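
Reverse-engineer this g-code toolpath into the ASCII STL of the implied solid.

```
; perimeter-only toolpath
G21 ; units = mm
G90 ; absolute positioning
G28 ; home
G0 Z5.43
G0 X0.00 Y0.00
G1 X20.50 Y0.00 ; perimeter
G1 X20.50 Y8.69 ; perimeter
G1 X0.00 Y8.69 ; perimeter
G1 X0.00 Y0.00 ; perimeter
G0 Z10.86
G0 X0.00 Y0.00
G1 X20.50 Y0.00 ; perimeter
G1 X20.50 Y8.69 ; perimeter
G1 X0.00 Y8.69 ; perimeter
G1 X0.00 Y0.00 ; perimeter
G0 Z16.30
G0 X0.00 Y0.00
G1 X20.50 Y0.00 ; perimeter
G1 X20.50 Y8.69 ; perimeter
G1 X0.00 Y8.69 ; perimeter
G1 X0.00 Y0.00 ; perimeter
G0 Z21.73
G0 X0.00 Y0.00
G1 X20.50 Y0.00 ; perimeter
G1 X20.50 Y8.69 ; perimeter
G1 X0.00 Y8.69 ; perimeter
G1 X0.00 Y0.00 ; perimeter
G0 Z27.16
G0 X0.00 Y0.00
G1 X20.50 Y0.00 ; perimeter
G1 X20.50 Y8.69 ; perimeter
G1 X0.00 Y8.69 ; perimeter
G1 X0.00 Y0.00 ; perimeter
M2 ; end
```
solid part
  facet normal 0.0000 0.0000 -1.0000
    outer loop
      vertex 20.50 8.69 0.00
      vertex 20.50 0.00 0.00
      vertex 0.00 0.00 0.00
    endloop
  endfacet
  facet normal 0.0000 0.0000 -1.0000
    outer loop
      vertex 0.00 8.69 0.00
      vertex 20.50 8.69 0.00
      vertex 0.00 0.00 0.00
    endloop
  endfacet
  facet normal 0.0000 0.0000 1.0000
    outer loop
      vertex 0.00 0.00 27.16
      vertex 20.50 0.00 27.16
      vertex 20.50 8.69 27.16
    endloop
  endfacet
  facet normal 0.0000 0.0000 1.0000
    outer loop
      vertex 0.00 0.00 27.16
      vertex 20.50 8.69 27.16
      vertex 0.00 8.69 27.16
    endloop
  endfacet
  facet normal 0.0000 -1.0000 0.0000
    outer loop
      vertex 0.00 0.00 0.00
      vertex 20.50 0.00 0.00
      vertex 20.50 0.00 27.16
    endloop
  endfacet
  facet normal 0.0000 -1.0000 0.0000
    outer loop
      vertex 0.00 0.00 0.00
      vertex 20.50 0.00 27.16
      vertex 0.00 0.00 27.16
    endloop
  endfacet
  facet normal 0.0000 1.0000 0.0000
    outer loop
      vertex 20.50 8.69 27.16
      vertex 20.50 8.69 0.00
      vertex 0.00 8.69 0.00
    endloop
  endfacet
  facet normal 0.0000 1.0000 0.0000
    outer loop
      vertex 0.00 8.69 27.16
      vertex 20.50 8.69 27.16
      vertex 0.00 8.69 0.00
    endloop
  endfacet
  facet normal -1.0000 0.0000 0.0000
    outer loop
      vertex 0.00 8.69 27.16
      vertex 0.00 8.69 0.00
      vertex 0.00 0.00 0.00
    endloop
  endfacet
  facet normal -1.0000 0.0000 0.0000
    outer loop
      vertex 0.00 0.00 27.16
      vertex 0.00 8.69 27.16
      vertex 0.00 0.00 0.00
    endloop
  endfacet
  facet normal 1.0000 0.0000 0.0000
    outer loop
      vertex 20.50 0.00 0.00
      vertex 20.50 8.69 0.00
      vertex 20.50 8.69 27.16
    endloop
  endfacet
  facet normal 1.0000 0.0000 0.0000
    outer loop
      vertex 20.50 0.00 0.00
      vertex 20.50 8.69 27.16
      vertex 20.50 0.00 27.16
    endloop
  endfacet
endsolid part

The G0 Z moves step by Δz≈5.43 mm. Every layer's G1 loop is the same polygon, so the solid is a straight extrusion of it from z=0 to z≈27.2. Closing with flat bottom and top caps and triangulating gives 12 facets — a rectangular box, roughly 20.5 × 8.69 mm footprint and 27.2 mm tall.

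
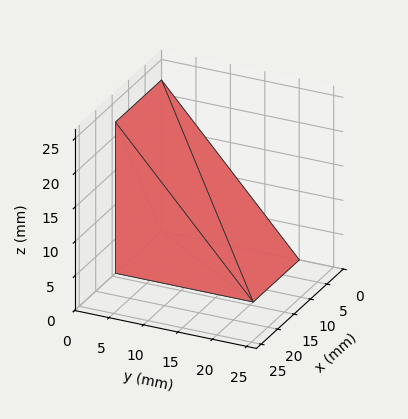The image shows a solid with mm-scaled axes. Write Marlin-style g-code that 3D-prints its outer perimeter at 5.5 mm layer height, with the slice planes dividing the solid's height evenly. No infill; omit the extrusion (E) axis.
Reading the render: the shape is a wedge (ramp): 14 × 20 mm base, rising to 22 mm along the y=0 edge and sloping linearly to z=0 at y=20 (dimensions read to the nearest mm from the axis ticks). For the g-code, the solid's height is divided into equal slices at the stated Δz and each level perimeter traced with G1 moves after a G0 lift.

; perimeter-only toolpath
G21 ; units = mm
G90 ; absolute positioning
G28 ; home
; layer 1
G0 Z5.5
G0 X0.0 Y0.0
G1 X14.0 Y0.0
G1 X14.0 Y15.0
G1 X0.0 Y15.0
G1 X0.0 Y0.0
; layer 2
G0 Z11.0
G0 X0.0 Y0.0
G1 X14.0 Y0.0
G1 X14.0 Y10.0
G1 X0.0 Y10.0
G1 X0.0 Y0.0
; layer 3
G0 Z16.5
G0 X0.0 Y0.0
G1 X14.0 Y0.0
G1 X14.0 Y5.0
G1 X0.0 Y5.0
G1 X0.0 Y0.0
M2 ; end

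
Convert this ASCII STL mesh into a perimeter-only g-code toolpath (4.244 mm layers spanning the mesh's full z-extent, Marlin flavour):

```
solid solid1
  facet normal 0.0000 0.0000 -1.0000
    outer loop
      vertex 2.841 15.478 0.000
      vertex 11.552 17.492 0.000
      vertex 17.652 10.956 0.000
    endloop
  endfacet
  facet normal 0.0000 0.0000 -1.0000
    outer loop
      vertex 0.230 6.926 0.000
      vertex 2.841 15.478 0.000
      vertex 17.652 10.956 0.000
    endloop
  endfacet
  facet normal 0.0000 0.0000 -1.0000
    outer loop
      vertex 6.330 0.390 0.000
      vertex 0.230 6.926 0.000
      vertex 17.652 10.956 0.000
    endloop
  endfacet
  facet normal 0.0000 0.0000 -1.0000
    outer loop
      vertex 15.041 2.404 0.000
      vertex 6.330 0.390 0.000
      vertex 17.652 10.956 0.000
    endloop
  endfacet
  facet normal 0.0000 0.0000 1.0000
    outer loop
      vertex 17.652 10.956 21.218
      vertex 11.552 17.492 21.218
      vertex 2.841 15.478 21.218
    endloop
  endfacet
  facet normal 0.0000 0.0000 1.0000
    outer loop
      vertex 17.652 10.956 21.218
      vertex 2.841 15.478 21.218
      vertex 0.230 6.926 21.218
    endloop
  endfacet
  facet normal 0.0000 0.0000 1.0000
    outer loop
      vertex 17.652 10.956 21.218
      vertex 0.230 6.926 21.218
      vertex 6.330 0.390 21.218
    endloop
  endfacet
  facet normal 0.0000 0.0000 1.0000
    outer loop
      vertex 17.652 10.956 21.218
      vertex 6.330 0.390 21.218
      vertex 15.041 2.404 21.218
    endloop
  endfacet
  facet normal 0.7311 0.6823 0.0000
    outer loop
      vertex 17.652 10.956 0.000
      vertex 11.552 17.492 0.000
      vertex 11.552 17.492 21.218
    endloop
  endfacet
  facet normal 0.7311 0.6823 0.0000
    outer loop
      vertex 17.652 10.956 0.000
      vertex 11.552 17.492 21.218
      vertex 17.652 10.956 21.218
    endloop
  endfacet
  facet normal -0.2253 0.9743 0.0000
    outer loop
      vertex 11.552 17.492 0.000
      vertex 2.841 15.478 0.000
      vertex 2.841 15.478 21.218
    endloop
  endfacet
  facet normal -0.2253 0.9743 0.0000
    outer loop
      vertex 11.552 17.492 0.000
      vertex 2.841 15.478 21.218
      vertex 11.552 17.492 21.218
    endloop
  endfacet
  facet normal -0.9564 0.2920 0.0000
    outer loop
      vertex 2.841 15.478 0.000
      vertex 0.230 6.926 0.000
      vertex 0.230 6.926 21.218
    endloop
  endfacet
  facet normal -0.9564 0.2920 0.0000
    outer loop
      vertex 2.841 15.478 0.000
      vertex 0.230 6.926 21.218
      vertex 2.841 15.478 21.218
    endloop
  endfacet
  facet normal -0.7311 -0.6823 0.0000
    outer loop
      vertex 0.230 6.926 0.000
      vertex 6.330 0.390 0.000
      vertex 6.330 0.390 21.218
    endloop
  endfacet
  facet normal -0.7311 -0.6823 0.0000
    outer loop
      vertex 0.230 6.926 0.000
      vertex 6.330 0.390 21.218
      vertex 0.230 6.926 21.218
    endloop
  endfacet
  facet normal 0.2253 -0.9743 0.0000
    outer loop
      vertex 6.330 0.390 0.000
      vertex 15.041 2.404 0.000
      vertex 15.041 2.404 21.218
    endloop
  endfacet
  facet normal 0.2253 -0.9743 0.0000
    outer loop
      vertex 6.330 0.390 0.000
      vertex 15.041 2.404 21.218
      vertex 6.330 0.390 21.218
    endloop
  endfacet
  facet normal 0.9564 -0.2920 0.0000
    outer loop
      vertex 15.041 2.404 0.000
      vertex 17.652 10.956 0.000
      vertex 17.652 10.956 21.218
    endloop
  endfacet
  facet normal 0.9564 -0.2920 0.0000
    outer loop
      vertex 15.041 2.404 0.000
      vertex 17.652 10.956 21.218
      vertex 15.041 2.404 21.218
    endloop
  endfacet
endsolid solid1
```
; perimeter-only toolpath
G21 ; units = mm
G90 ; absolute positioning
G28 ; home
; layer 1
G0 Z4.244
G0 X17.652 Y10.956
G1 X11.552 Y17.492
G1 X2.841 Y15.478
G1 X0.230 Y6.926
G1 X6.330 Y0.390
G1 X15.041 Y2.404
G1 X17.652 Y10.956
; layer 2
G0 Z8.487
G0 X17.652 Y10.956
G1 X11.552 Y17.492
G1 X2.841 Y15.478
G1 X0.230 Y6.926
G1 X6.330 Y0.390
G1 X15.041 Y2.404
G1 X17.652 Y10.956
; layer 3
G0 Z12.731
G0 X17.652 Y10.956
G1 X11.552 Y17.492
G1 X2.841 Y15.478
G1 X0.230 Y6.926
G1 X6.330 Y0.390
G1 X15.041 Y2.404
G1 X17.652 Y10.956
; layer 4
G0 Z16.974
G0 X17.652 Y10.956
G1 X11.552 Y17.492
G1 X2.841 Y15.478
G1 X0.230 Y6.926
G1 X6.330 Y0.390
G1 X15.041 Y2.404
G1 X17.652 Y10.956
; layer 5
G0 Z21.218
G0 X17.652 Y10.956
G1 X11.552 Y17.492
G1 X2.841 Y15.478
G1 X0.230 Y6.926
G1 X6.330 Y0.390
G1 X15.041 Y2.404
G1 X17.652 Y10.956
M2 ; end

The solid is a regular 6-sided prism (a cylinder approximated with 6 flat sides), circumscribed radius ≈ 8.94 mm, height ≈ 21.2 mm. Slicing at Δz = 4.244 mm — 5 equal slices spanning the solid's height, so layer i sits at z = i·h/5 — gives 5 non-empty perimeters. Each is a 6-segment closed polygon; G0 lifts to the layer z and rapids to the start vertex, then G1 traces the edges.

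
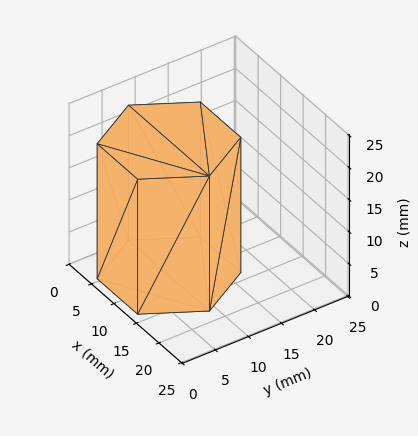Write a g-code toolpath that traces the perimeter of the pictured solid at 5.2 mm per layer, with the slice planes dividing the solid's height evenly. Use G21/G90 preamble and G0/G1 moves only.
Reading the render: the shape is a regular 6-sided prism (a cylinder approximated with 6 flat sides), circumscribed radius ≈ 9 mm, height ≈ 21 mm (dimensions read to the nearest mm from the axis ticks). For the g-code, the solid's height is divided into equal slices at the stated Δz and each level perimeter traced with G1 moves after a G0 lift.

; perimeter-only toolpath
G21 ; units = mm
G90 ; absolute positioning
G28 ; home
; layer 1
G0 Z5.2
G0 X18.0 Y9.0
G1 X13.5 Y16.8
G1 X4.5 Y16.8
G1 X0.0 Y9.0
G1 X4.5 Y1.2
G1 X13.5 Y1.2
G1 X18.0 Y9.0
; layer 2
G0 Z10.5
G0 X18.0 Y9.0
G1 X13.5 Y16.8
G1 X4.5 Y16.8
G1 X0.0 Y9.0
G1 X4.5 Y1.2
G1 X13.5 Y1.2
G1 X18.0 Y9.0
; layer 3
G0 Z15.8
G0 X18.0 Y9.0
G1 X13.5 Y16.8
G1 X4.5 Y16.8
G1 X0.0 Y9.0
G1 X4.5 Y1.2
G1 X13.5 Y1.2
G1 X18.0 Y9.0
; layer 4
G0 Z21.0
G0 X18.0 Y9.0
G1 X13.5 Y16.8
G1 X4.5 Y16.8
G1 X0.0 Y9.0
G1 X4.5 Y1.2
G1 X13.5 Y1.2
G1 X18.0 Y9.0
M2 ; end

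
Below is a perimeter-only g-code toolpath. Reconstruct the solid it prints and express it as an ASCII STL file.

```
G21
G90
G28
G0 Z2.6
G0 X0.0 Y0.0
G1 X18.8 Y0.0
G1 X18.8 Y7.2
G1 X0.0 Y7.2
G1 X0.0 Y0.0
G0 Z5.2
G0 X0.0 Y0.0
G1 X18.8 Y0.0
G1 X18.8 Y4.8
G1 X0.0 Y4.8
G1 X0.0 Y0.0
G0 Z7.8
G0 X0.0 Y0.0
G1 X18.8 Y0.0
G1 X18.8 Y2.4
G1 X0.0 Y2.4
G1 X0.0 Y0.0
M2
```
solid part
  facet normal 0.0000 0.0000 -1.0000
    outer loop
      vertex 18.8 9.6 0.0
      vertex 18.8 0.0 0.0
      vertex 0.0 0.0 0.0
    endloop
  endfacet
  facet normal 0.0000 0.0000 -1.0000
    outer loop
      vertex 0.0 9.6 0.0
      vertex 18.8 9.6 0.0
      vertex 0.0 0.0 0.0
    endloop
  endfacet
  facet normal 0.0000 -1.0000 0.0000
    outer loop
      vertex 0.0 0.0 0.0
      vertex 18.8 0.0 0.0
      vertex 18.8 0.0 10.4
    endloop
  endfacet
  facet normal 0.0000 -1.0000 0.0000
    outer loop
      vertex 0.0 0.0 0.0
      vertex 18.8 0.0 10.4
      vertex 0.0 0.0 10.4
    endloop
  endfacet
  facet normal 0.0000 0.7348 0.6783
    outer loop
      vertex 0.0 0.0 10.4
      vertex 18.8 0.0 10.4
      vertex 18.8 9.6 0.0
    endloop
  endfacet
  facet normal 0.0000 0.7348 0.6783
    outer loop
      vertex 0.0 0.0 10.4
      vertex 18.8 9.6 0.0
      vertex 0.0 9.6 0.0
    endloop
  endfacet
  facet normal -1.0000 0.0000 0.0000
    outer loop
      vertex 0.0 0.0 10.4
      vertex 0.0 9.6 0.0
      vertex 0.0 0.0 0.0
    endloop
  endfacet
  facet normal 1.0000 0.0000 0.0000
    outer loop
      vertex 18.8 0.0 0.0
      vertex 18.8 9.6 0.0
      vertex 18.8 0.0 10.4
    endloop
  endfacet
endsolid part

The G0 Z moves step by Δz≈2.6 mm. The G1 loops shrink linearly with z, so the solid tapers from its base footprint up to z≈10.4. Closing with a flat bottom cap and the tapered top and triangulating gives 8 facets — a wedge (ramp): 18.8 × 9.6 mm base, rising to 10.4 mm along the y=0 edge and sloping linearly to z=0 at y=9.6.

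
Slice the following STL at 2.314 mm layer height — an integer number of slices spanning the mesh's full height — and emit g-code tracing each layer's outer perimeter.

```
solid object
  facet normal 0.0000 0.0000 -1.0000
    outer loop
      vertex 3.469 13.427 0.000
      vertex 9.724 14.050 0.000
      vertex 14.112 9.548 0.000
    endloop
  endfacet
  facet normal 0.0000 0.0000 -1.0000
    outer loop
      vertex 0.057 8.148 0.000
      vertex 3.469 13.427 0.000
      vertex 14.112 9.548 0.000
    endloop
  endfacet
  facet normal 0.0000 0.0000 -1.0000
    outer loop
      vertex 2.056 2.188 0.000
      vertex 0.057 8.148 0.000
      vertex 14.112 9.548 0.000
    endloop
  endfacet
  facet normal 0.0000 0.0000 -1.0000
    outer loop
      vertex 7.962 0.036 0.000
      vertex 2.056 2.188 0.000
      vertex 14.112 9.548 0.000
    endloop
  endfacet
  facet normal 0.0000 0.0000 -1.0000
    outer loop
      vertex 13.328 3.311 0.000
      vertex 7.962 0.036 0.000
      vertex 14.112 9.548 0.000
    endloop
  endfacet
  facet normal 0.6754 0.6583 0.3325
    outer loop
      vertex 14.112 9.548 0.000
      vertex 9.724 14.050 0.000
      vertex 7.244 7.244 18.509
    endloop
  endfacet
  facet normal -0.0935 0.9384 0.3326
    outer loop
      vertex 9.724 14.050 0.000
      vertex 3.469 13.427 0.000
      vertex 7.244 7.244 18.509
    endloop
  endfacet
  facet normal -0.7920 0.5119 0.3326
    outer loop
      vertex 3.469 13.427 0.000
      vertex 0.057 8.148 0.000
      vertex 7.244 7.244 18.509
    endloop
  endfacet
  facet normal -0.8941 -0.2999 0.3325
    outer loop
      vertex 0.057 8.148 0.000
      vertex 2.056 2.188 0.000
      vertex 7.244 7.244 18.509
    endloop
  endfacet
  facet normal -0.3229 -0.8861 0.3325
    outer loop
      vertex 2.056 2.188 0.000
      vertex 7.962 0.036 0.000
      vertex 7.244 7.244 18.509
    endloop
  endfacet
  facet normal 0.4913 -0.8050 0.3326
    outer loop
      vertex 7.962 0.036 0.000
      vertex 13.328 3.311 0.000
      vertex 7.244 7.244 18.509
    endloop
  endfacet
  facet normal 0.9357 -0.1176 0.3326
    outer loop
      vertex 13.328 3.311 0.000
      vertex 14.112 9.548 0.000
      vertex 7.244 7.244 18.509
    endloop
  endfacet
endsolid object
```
; perimeter-only toolpath
G21 ; units = mm
G90 ; absolute positioning
G28 ; home
; layer 1
G0 Z2.314
G0 X13.254 Y9.260
G1 X9.414 Y13.199
G1 X3.941 Y12.654
G1 X0.955 Y8.035
G1 X2.704 Y2.820
G1 X7.872 Y0.937
G1 X12.567 Y3.803
G1 X13.254 Y9.260
; layer 2
G0 Z4.627
G0 X12.395 Y8.972
G1 X9.104 Y12.349
G1 X4.413 Y11.881
G1 X1.854 Y7.922
G1 X3.353 Y3.452
G1 X7.782 Y1.838
G1 X11.807 Y4.294
G1 X12.395 Y8.972
; layer 3
G0 Z6.941
G0 X11.537 Y8.684
G1 X8.794 Y11.498
G1 X4.885 Y11.108
G1 X2.752 Y7.809
G1 X4.002 Y4.084
G1 X7.693 Y2.739
G1 X11.046 Y4.786
G1 X11.537 Y8.684
; layer 4
G0 Z9.255
G0 X10.678 Y8.396
G1 X8.484 Y10.647
G1 X5.356 Y10.335
G1 X3.651 Y7.696
G1 X4.650 Y4.716
G1 X7.603 Y3.640
G1 X10.286 Y5.277
G1 X10.678 Y8.396
; layer 5
G0 Z11.568
G0 X9.819 Y8.108
G1 X8.174 Y9.796
G1 X5.828 Y9.563
G1 X4.549 Y7.583
G1 X5.298 Y5.348
G1 X7.513 Y4.541
G1 X9.525 Y5.769
G1 X9.819 Y8.108
; layer 6
G0 Z13.882
G0 X8.961 Y7.820
G1 X7.864 Y8.945
G1 X6.300 Y8.790
G1 X5.447 Y7.470
G1 X5.947 Y5.980
G1 X7.423 Y5.442
G1 X8.765 Y6.261
G1 X8.961 Y7.820
; layer 7
G0 Z16.195
G0 X8.103 Y7.532
G1 X7.554 Y8.095
G1 X6.772 Y8.017
G1 X6.346 Y7.357
G1 X6.595 Y6.612
G1 X7.334 Y6.343
G1 X8.005 Y6.752
G1 X8.103 Y7.532
M2 ; end

The solid is a regular 7-sided pyramid, base circumscribed radius ≈ 7.24 mm, apex at z ≈ 18.5 mm. Slicing at Δz = 2.314 mm — 8 equal slices spanning the solid's height, so layer i sits at z = i·h/8 — gives 7 non-empty perimeters. Each is a 7-segment closed polygon; G0 lifts to the layer z and rapids to the start vertex, then G1 traces the edges. The cross-section shrinks linearly with z (the slice at the apex is degenerate and omitted).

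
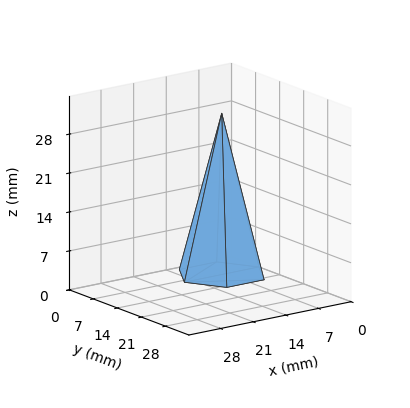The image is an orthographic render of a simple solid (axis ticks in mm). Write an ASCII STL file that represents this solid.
Reading the render: the shape is a regular 6-sided pyramid, base circumscribed radius ≈ 8 mm, apex at z ≈ 29 mm (dimensions read to the nearest mm from the axis ticks). For the STL, each face is triangulated and given an outward normal.

solid part
  facet normal 0.0000 0.0000 -1.0000
    outer loop
      vertex 4.0 14.9 0.0
      vertex 12.0 14.9 0.0
      vertex 16.0 8.0 0.0
    endloop
  endfacet
  facet normal 0.0000 0.0000 -1.0000
    outer loop
      vertex 0.0 8.0 0.0
      vertex 4.0 14.9 0.0
      vertex 16.0 8.0 0.0
    endloop
  endfacet
  facet normal 0.0000 0.0000 -1.0000
    outer loop
      vertex 4.0 1.1 0.0
      vertex 0.0 8.0 0.0
      vertex 16.0 8.0 0.0
    endloop
  endfacet
  facet normal 0.0000 0.0000 -1.0000
    outer loop
      vertex 12.0 1.1 0.0
      vertex 4.0 1.1 0.0
      vertex 16.0 8.0 0.0
    endloop
  endfacet
  facet normal 0.8415 0.4878 0.2321
    outer loop
      vertex 16.0 8.0 0.0
      vertex 12.0 14.9 0.0
      vertex 8.0 8.0 29.0
    endloop
  endfacet
  facet normal 0.0000 0.9728 0.2315
    outer loop
      vertex 12.0 14.9 0.0
      vertex 4.0 14.9 0.0
      vertex 8.0 8.0 29.0
    endloop
  endfacet
  facet normal -0.8415 0.4878 0.2321
    outer loop
      vertex 4.0 14.9 0.0
      vertex 0.0 8.0 0.0
      vertex 8.0 8.0 29.0
    endloop
  endfacet
  facet normal -0.8415 -0.4878 0.2321
    outer loop
      vertex 0.0 8.0 0.0
      vertex 4.0 1.1 0.0
      vertex 8.0 8.0 29.0
    endloop
  endfacet
  facet normal 0.0000 -0.9728 0.2315
    outer loop
      vertex 4.0 1.1 0.0
      vertex 12.0 1.1 0.0
      vertex 8.0 8.0 29.0
    endloop
  endfacet
  facet normal 0.8415 -0.4878 0.2321
    outer loop
      vertex 12.0 1.1 0.0
      vertex 16.0 8.0 0.0
      vertex 8.0 8.0 29.0
    endloop
  endfacet
endsolid part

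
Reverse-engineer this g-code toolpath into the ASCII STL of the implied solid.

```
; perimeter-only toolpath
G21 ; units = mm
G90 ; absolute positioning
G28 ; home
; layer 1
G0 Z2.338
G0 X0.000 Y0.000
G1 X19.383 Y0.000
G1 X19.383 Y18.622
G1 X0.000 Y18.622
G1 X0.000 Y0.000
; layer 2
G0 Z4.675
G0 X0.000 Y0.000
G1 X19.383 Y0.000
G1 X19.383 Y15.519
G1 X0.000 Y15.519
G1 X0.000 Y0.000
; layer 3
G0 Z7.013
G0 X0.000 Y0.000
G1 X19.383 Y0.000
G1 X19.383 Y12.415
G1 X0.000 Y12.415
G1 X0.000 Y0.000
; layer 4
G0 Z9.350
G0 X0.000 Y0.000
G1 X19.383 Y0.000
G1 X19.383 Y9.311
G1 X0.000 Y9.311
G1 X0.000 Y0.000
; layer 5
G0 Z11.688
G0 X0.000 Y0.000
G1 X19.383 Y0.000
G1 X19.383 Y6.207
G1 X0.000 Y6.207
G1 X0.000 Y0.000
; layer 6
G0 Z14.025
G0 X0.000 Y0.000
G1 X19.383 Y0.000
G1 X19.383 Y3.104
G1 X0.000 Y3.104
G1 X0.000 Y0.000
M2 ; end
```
solid part
  facet normal 0.0000 0.0000 -1.0000
    outer loop
      vertex 19.383 21.726 0.000
      vertex 19.383 0.000 0.000
      vertex 0.000 0.000 0.000
    endloop
  endfacet
  facet normal 0.0000 0.0000 -1.0000
    outer loop
      vertex 0.000 21.726 0.000
      vertex 19.383 21.726 0.000
      vertex 0.000 0.000 0.000
    endloop
  endfacet
  facet normal 0.0000 -1.0000 0.0000
    outer loop
      vertex 0.000 0.000 0.000
      vertex 19.383 0.000 0.000
      vertex 19.383 0.000 16.363
    endloop
  endfacet
  facet normal 0.0000 -1.0000 0.0000
    outer loop
      vertex 0.000 0.000 0.000
      vertex 19.383 0.000 16.363
      vertex 0.000 0.000 16.363
    endloop
  endfacet
  facet normal 0.0000 0.6016 0.7988
    outer loop
      vertex 0.000 0.000 16.363
      vertex 19.383 0.000 16.363
      vertex 19.383 21.726 0.000
    endloop
  endfacet
  facet normal 0.0000 0.6016 0.7988
    outer loop
      vertex 0.000 0.000 16.363
      vertex 19.383 21.726 0.000
      vertex 0.000 21.726 0.000
    endloop
  endfacet
  facet normal -1.0000 0.0000 0.0000
    outer loop
      vertex 0.000 0.000 16.363
      vertex 0.000 21.726 0.000
      vertex 0.000 0.000 0.000
    endloop
  endfacet
  facet normal 1.0000 0.0000 0.0000
    outer loop
      vertex 19.383 0.000 0.000
      vertex 19.383 21.726 0.000
      vertex 19.383 0.000 16.363
    endloop
  endfacet
endsolid part

The G0 Z moves step by Δz≈2.338 mm. The G1 loops shrink linearly with z, so the solid tapers from its base footprint up to z≈16.4. Closing with a flat bottom cap and the tapered top and triangulating gives 8 facets — a wedge (ramp): 19.4 × 21.7 mm base, rising to 16.4 mm along the y=0 edge and sloping linearly to z=0 at y=21.7.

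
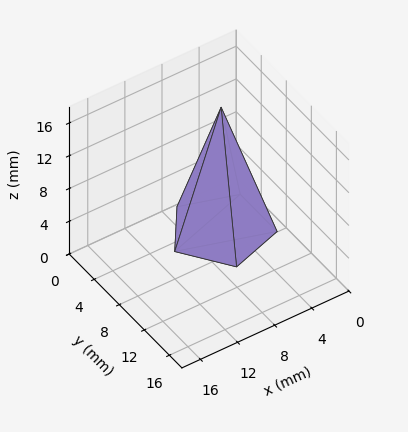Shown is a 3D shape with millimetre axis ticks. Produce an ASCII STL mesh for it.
Reading the render: the shape is a regular 5-sided pyramid, base circumscribed radius ≈ 5 mm, apex at z ≈ 15 mm (dimensions read to the nearest mm from the axis ticks). For the STL, each face is triangulated and given an outward normal.

solid part
  facet normal 0.0000 0.0000 -1.0000
    outer loop
      vertex 0.955 7.939 0.000
      vertex 6.545 9.755 0.000
      vertex 10.000 5.000 0.000
    endloop
  endfacet
  facet normal 0.0000 0.0000 -1.0000
    outer loop
      vertex 0.955 2.061 0.000
      vertex 0.955 7.939 0.000
      vertex 10.000 5.000 0.000
    endloop
  endfacet
  facet normal 0.0000 0.0000 -1.0000
    outer loop
      vertex 6.545 0.245 0.000
      vertex 0.955 2.061 0.000
      vertex 10.000 5.000 0.000
    endloop
  endfacet
  facet normal 0.7811 0.5675 0.2604
    outer loop
      vertex 10.000 5.000 0.000
      vertex 6.545 9.755 0.000
      vertex 5.000 5.000 15.000
    endloop
  endfacet
  facet normal -0.2983 0.9183 0.2604
    outer loop
      vertex 6.545 9.755 0.000
      vertex 0.955 7.939 0.000
      vertex 5.000 5.000 15.000
    endloop
  endfacet
  facet normal -0.9655 0.0000 0.2604
    outer loop
      vertex 0.955 7.939 0.000
      vertex 0.955 2.061 0.000
      vertex 5.000 5.000 15.000
    endloop
  endfacet
  facet normal -0.2983 -0.9183 0.2604
    outer loop
      vertex 0.955 2.061 0.000
      vertex 6.545 0.245 0.000
      vertex 5.000 5.000 15.000
    endloop
  endfacet
  facet normal 0.7811 -0.5675 0.2604
    outer loop
      vertex 6.545 0.245 0.000
      vertex 10.000 5.000 0.000
      vertex 5.000 5.000 15.000
    endloop
  endfacet
endsolid part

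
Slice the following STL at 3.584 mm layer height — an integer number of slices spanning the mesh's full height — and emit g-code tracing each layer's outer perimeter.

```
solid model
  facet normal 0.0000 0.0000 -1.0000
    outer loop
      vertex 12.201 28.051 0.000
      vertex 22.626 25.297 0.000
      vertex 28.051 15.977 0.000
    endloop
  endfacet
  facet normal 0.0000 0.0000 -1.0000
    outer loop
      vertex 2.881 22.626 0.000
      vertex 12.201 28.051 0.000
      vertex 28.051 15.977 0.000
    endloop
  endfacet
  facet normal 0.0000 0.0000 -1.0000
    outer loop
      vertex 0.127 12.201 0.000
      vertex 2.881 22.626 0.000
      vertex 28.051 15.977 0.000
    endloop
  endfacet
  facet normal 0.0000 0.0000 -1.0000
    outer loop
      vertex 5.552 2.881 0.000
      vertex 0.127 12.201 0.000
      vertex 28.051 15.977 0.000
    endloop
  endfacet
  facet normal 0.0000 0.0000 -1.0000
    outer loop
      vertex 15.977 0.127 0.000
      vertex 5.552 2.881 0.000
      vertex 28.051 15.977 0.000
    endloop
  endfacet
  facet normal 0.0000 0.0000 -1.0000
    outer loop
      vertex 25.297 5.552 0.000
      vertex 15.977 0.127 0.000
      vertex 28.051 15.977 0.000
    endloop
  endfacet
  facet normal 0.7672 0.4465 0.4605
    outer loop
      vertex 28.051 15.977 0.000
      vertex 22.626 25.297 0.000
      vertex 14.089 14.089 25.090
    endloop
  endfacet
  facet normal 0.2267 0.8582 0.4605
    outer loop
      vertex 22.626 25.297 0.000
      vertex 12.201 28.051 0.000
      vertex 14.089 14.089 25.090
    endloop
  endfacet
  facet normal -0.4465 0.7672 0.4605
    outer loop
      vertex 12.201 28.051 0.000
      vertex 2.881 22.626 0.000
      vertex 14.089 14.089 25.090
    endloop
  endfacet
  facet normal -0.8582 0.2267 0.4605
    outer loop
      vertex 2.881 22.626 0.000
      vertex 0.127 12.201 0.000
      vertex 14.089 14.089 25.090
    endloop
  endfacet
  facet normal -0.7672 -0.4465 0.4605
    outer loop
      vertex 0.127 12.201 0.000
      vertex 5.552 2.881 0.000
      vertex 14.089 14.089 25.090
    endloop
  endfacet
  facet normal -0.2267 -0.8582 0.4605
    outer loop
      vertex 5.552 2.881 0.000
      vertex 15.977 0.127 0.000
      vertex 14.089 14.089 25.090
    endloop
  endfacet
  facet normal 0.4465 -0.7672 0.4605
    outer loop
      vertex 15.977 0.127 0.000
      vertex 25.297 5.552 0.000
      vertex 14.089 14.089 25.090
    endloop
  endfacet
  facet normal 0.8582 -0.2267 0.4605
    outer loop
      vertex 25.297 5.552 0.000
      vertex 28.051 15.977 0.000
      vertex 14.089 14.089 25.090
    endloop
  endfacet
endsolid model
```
; perimeter-only toolpath
G21 ; units = mm
G90 ; absolute positioning
G28 ; home
; layer 1
G0 Z3.584
G0 X26.056 Y15.707
G1 X21.406 Y23.696
G1 X12.471 Y26.056
G1 X4.482 Y21.406
G1 X2.122 Y12.471
G1 X6.772 Y4.482
G1 X15.707 Y2.122
G1 X23.696 Y6.772
G1 X26.056 Y15.707
; layer 2
G0 Z7.169
G0 X24.062 Y15.438
G1 X20.187 Y22.095
G1 X12.740 Y24.062
G1 X6.083 Y20.187
G1 X4.116 Y12.740
G1 X7.991 Y6.083
G1 X15.438 Y4.116
G1 X22.095 Y7.991
G1 X24.062 Y15.438
; layer 3
G0 Z10.753
G0 X22.067 Y15.168
G1 X18.967 Y20.494
G1 X13.010 Y22.067
G1 X7.684 Y18.967
G1 X6.111 Y13.010
G1 X9.211 Y7.684
G1 X15.168 Y6.111
G1 X20.494 Y9.211
G1 X22.067 Y15.168
; layer 4
G0 Z14.337
G0 X20.073 Y14.898
G1 X17.748 Y18.892
G1 X13.280 Y20.073
G1 X9.286 Y17.748
G1 X8.105 Y13.280
G1 X10.430 Y9.286
G1 X14.898 Y8.105
G1 X18.892 Y10.430
G1 X20.073 Y14.898
; layer 5
G0 Z17.921
G0 X18.078 Y14.628
G1 X16.528 Y17.291
G1 X13.550 Y18.078
G1 X10.887 Y16.528
G1 X10.100 Y13.550
G1 X11.650 Y10.887
G1 X14.628 Y10.100
G1 X17.291 Y11.650
G1 X18.078 Y14.628
; layer 6
G0 Z21.506
G0 X16.084 Y14.359
G1 X15.309 Y15.690
G1 X13.819 Y16.084
G1 X12.488 Y15.309
G1 X12.094 Y13.819
G1 X12.869 Y12.488
G1 X14.359 Y12.094
G1 X15.690 Y12.869
G1 X16.084 Y14.359
M2 ; end

The solid is a regular 8-sided pyramid, base circumscribed radius ≈ 14.1 mm, apex at z ≈ 25.1 mm. Slicing at Δz = 3.584 mm — 7 equal slices spanning the solid's height, so layer i sits at z = i·h/7 — gives 6 non-empty perimeters. Each is a 8-segment closed polygon; G0 lifts to the layer z and rapids to the start vertex, then G1 traces the edges. The cross-section shrinks linearly with z (the slice at the apex is degenerate and omitted).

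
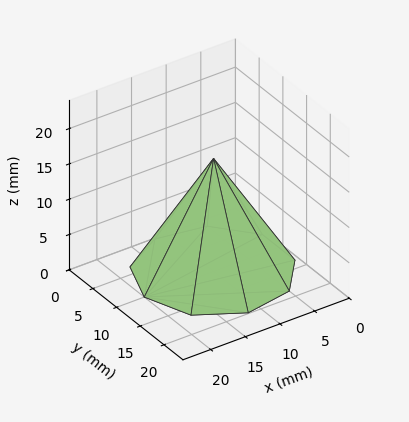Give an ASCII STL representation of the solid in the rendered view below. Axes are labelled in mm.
Reading the render: the shape is a regular 9-sided pyramid, base circumscribed radius ≈ 10 mm, apex at z ≈ 16 mm (dimensions read to the nearest mm from the axis ticks). For the STL, each face is triangulated and given an outward normal.

solid part
  facet normal 0.0000 0.0000 -1.0000
    outer loop
      vertex 11.74 19.85 0.00
      vertex 17.66 16.43 0.00
      vertex 20.00 10.00 0.00
    endloop
  endfacet
  facet normal 0.0000 0.0000 -1.0000
    outer loop
      vertex 5.00 18.66 0.00
      vertex 11.74 19.85 0.00
      vertex 20.00 10.00 0.00
    endloop
  endfacet
  facet normal 0.0000 0.0000 -1.0000
    outer loop
      vertex 0.60 13.42 0.00
      vertex 5.00 18.66 0.00
      vertex 20.00 10.00 0.00
    endloop
  endfacet
  facet normal 0.0000 0.0000 -1.0000
    outer loop
      vertex 0.60 6.58 0.00
      vertex 0.60 13.42 0.00
      vertex 20.00 10.00 0.00
    endloop
  endfacet
  facet normal 0.0000 0.0000 -1.0000
    outer loop
      vertex 5.00 1.34 0.00
      vertex 0.60 6.58 0.00
      vertex 20.00 10.00 0.00
    endloop
  endfacet
  facet normal 0.0000 0.0000 -1.0000
    outer loop
      vertex 11.74 0.15 0.00
      vertex 5.00 1.34 0.00
      vertex 20.00 10.00 0.00
    endloop
  endfacet
  facet normal 0.0000 0.0000 -1.0000
    outer loop
      vertex 17.66 3.57 0.00
      vertex 11.74 0.15 0.00
      vertex 20.00 10.00 0.00
    endloop
  endfacet
  facet normal 0.8103 0.2949 0.5064
    outer loop
      vertex 20.00 10.00 0.00
      vertex 17.66 16.43 0.00
      vertex 10.00 10.00 16.00
    endloop
  endfacet
  facet normal 0.4313 0.7466 0.5065
    outer loop
      vertex 17.66 16.43 0.00
      vertex 11.74 19.85 0.00
      vertex 10.00 10.00 16.00
    endloop
  endfacet
  facet normal -0.1499 0.8491 0.5064
    outer loop
      vertex 11.74 19.85 0.00
      vertex 5.00 18.66 0.00
      vertex 10.00 10.00 16.00
    endloop
  endfacet
  facet normal -0.6603 0.5545 0.5065
    outer loop
      vertex 5.00 18.66 0.00
      vertex 0.60 13.42 0.00
      vertex 10.00 10.00 16.00
    endloop
  endfacet
  facet normal -0.8622 0.0000 0.5065
    outer loop
      vertex 0.60 13.42 0.00
      vertex 0.60 6.58 0.00
      vertex 10.00 10.00 16.00
    endloop
  endfacet
  facet normal -0.6603 -0.5545 0.5065
    outer loop
      vertex 0.60 6.58 0.00
      vertex 5.00 1.34 0.00
      vertex 10.00 10.00 16.00
    endloop
  endfacet
  facet normal -0.1499 -0.8491 0.5064
    outer loop
      vertex 5.00 1.34 0.00
      vertex 11.74 0.15 0.00
      vertex 10.00 10.00 16.00
    endloop
  endfacet
  facet normal 0.4313 -0.7466 0.5065
    outer loop
      vertex 11.74 0.15 0.00
      vertex 17.66 3.57 0.00
      vertex 10.00 10.00 16.00
    endloop
  endfacet
  facet normal 0.8103 -0.2949 0.5064
    outer loop
      vertex 17.66 3.57 0.00
      vertex 20.00 10.00 0.00
      vertex 10.00 10.00 16.00
    endloop
  endfacet
endsolid part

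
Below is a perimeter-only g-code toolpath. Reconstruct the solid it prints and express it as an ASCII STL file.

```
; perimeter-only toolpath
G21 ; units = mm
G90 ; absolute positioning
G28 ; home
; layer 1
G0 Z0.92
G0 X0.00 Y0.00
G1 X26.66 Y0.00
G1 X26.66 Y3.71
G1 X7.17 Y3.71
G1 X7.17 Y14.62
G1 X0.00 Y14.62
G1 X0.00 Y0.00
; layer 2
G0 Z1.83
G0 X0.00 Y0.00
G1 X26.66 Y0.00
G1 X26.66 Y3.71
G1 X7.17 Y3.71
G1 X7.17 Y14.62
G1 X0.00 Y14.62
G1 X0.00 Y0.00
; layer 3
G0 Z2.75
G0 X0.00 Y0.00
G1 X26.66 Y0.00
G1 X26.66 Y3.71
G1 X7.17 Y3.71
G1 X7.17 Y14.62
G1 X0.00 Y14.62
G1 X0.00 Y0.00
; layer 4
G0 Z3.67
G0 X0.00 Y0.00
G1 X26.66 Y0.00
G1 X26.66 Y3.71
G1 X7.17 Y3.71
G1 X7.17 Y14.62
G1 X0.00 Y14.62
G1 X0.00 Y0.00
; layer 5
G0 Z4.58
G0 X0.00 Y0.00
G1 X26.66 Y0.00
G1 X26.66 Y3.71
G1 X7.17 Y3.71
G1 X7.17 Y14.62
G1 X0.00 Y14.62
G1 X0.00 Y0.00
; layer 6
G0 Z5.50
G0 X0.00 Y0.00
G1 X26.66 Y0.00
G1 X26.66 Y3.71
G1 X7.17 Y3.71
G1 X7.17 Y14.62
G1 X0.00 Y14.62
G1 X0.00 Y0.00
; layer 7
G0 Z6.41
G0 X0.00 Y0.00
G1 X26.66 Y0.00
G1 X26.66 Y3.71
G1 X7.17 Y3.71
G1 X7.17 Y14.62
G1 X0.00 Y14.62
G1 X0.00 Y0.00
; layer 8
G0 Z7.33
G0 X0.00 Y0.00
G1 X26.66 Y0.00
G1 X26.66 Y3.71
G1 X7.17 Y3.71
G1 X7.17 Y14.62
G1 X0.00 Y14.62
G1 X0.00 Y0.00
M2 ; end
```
solid part
  facet normal 0.0000 0.0000 -1.0000
    outer loop
      vertex 26.66 3.71 0.00
      vertex 26.66 0.00 0.00
      vertex 0.00 0.00 0.00
    endloop
  endfacet
  facet normal 0.0000 0.0000 -1.0000
    outer loop
      vertex 7.17 3.71 0.00
      vertex 26.66 3.71 0.00
      vertex 0.00 0.00 0.00
    endloop
  endfacet
  facet normal 0.0000 0.0000 -1.0000
    outer loop
      vertex 7.17 14.62 0.00
      vertex 7.17 3.71 0.00
      vertex 0.00 0.00 0.00
    endloop
  endfacet
  facet normal 0.0000 0.0000 -1.0000
    outer loop
      vertex 0.00 14.62 0.00
      vertex 7.17 14.62 0.00
      vertex 0.00 0.00 0.00
    endloop
  endfacet
  facet normal 0.0000 0.0000 1.0000
    outer loop
      vertex 0.00 0.00 7.33
      vertex 26.66 0.00 7.33
      vertex 26.66 3.71 7.33
    endloop
  endfacet
  facet normal 0.0000 0.0000 1.0000
    outer loop
      vertex 0.00 0.00 7.33
      vertex 26.66 3.71 7.33
      vertex 7.17 3.71 7.33
    endloop
  endfacet
  facet normal 0.0000 0.0000 1.0000
    outer loop
      vertex 0.00 0.00 7.33
      vertex 7.17 3.71 7.33
      vertex 7.17 14.62 7.33
    endloop
  endfacet
  facet normal 0.0000 0.0000 1.0000
    outer loop
      vertex 0.00 0.00 7.33
      vertex 7.17 14.62 7.33
      vertex 0.00 14.62 7.33
    endloop
  endfacet
  facet normal 0.0000 -1.0000 0.0000
    outer loop
      vertex 0.00 0.00 0.00
      vertex 26.66 0.00 0.00
      vertex 26.66 0.00 7.33
    endloop
  endfacet
  facet normal 0.0000 -1.0000 0.0000
    outer loop
      vertex 0.00 0.00 0.00
      vertex 26.66 0.00 7.33
      vertex 0.00 0.00 7.33
    endloop
  endfacet
  facet normal 1.0000 0.0000 0.0000
    outer loop
      vertex 26.66 0.00 0.00
      vertex 26.66 3.71 0.00
      vertex 26.66 3.71 7.33
    endloop
  endfacet
  facet normal 1.0000 0.0000 0.0000
    outer loop
      vertex 26.66 0.00 0.00
      vertex 26.66 3.71 7.33
      vertex 26.66 0.00 7.33
    endloop
  endfacet
  facet normal 0.0000 1.0000 0.0000
    outer loop
      vertex 26.66 3.71 0.00
      vertex 7.17 3.71 0.00
      vertex 7.17 3.71 7.33
    endloop
  endfacet
  facet normal 0.0000 1.0000 0.0000
    outer loop
      vertex 26.66 3.71 0.00
      vertex 7.17 3.71 7.33
      vertex 26.66 3.71 7.33
    endloop
  endfacet
  facet normal 1.0000 0.0000 0.0000
    outer loop
      vertex 7.17 3.71 0.00
      vertex 7.17 14.62 0.00
      vertex 7.17 14.62 7.33
    endloop
  endfacet
  facet normal 1.0000 0.0000 0.0000
    outer loop
      vertex 7.17 3.71 0.00
      vertex 7.17 14.62 7.33
      vertex 7.17 3.71 7.33
    endloop
  endfacet
  facet normal 0.0000 1.0000 0.0000
    outer loop
      vertex 7.17 14.62 0.00
      vertex 0.00 14.62 0.00
      vertex 0.00 14.62 7.33
    endloop
  endfacet
  facet normal 0.0000 1.0000 0.0000
    outer loop
      vertex 7.17 14.62 0.00
      vertex 0.00 14.62 7.33
      vertex 7.17 14.62 7.33
    endloop
  endfacet
  facet normal -1.0000 0.0000 0.0000
    outer loop
      vertex 0.00 14.62 0.00
      vertex 0.00 0.00 0.00
      vertex 0.00 0.00 7.33
    endloop
  endfacet
  facet normal -1.0000 0.0000 0.0000
    outer loop
      vertex 0.00 14.62 0.00
      vertex 0.00 0.00 7.33
      vertex 0.00 14.62 7.33
    endloop
  endfacet
endsolid part

The G0 Z moves step by Δz≈0.92 mm. Every layer's G1 loop is the same polygon, so the solid is a straight extrusion of it from z=0 to z≈7.33. Closing with flat bottom and top caps and triangulating gives 20 facets — an L-shaped prism: outer 26.7 × 14.6 mm, arm thicknesses ≈ 3.71 mm (horizontal) and 7.17 mm (vertical), extruded 7.33 mm in z.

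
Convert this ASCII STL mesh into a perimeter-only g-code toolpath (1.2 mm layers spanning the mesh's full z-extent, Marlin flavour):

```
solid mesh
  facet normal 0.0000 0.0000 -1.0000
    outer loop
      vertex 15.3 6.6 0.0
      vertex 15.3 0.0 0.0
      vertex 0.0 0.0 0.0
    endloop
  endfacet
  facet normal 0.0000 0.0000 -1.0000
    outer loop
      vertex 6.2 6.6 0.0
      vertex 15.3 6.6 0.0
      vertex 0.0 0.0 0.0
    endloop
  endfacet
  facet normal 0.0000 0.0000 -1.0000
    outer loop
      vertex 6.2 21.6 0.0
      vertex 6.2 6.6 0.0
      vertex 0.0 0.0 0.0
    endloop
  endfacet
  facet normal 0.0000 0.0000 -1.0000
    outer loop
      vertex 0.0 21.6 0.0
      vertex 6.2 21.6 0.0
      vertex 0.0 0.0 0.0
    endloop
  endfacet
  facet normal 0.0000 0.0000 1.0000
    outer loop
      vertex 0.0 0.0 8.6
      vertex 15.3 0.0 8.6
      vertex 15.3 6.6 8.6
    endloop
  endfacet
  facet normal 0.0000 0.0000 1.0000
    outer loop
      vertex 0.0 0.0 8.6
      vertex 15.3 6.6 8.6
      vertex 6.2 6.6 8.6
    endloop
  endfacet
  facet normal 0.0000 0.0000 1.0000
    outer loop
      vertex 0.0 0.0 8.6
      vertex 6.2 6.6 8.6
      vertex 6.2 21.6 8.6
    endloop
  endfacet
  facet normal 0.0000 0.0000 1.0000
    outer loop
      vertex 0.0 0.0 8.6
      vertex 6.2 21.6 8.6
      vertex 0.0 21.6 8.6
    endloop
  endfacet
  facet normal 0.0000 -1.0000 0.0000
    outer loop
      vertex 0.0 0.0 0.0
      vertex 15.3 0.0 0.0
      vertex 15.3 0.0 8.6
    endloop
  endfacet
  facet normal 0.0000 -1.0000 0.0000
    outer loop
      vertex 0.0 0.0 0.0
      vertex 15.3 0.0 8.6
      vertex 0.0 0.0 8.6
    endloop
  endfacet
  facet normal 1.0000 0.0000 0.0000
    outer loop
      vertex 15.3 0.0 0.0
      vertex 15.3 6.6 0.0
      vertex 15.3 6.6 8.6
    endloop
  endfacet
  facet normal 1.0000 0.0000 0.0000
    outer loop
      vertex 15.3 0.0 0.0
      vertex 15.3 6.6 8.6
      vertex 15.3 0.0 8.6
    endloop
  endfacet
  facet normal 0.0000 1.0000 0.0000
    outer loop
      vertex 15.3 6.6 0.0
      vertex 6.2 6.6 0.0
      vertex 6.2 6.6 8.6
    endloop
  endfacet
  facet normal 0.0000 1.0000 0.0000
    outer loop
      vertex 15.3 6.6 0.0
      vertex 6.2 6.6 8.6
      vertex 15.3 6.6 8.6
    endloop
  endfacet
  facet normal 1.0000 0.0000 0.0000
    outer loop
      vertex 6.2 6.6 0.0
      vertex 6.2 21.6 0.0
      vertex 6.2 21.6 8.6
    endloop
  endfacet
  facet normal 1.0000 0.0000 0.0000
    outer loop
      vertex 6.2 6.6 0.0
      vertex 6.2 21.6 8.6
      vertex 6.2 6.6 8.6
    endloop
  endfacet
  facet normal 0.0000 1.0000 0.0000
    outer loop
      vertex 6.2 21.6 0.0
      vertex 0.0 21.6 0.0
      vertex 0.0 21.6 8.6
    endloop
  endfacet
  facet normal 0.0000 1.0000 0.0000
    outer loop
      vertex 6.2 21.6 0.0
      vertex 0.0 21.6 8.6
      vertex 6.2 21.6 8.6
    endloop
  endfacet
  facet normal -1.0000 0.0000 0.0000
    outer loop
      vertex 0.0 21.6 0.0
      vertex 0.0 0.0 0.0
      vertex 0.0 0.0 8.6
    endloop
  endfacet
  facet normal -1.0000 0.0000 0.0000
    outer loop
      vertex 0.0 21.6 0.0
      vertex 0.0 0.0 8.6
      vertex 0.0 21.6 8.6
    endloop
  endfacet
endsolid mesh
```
; perimeter-only toolpath
G21 ; units = mm
G90 ; absolute positioning
G28 ; home
; layer 1
G0 Z1.2
G0 X0.0 Y0.0
G1 X15.3 Y0.0
G1 X15.3 Y6.6
G1 X6.2 Y6.6
G1 X6.2 Y21.6
G1 X0.0 Y21.6
G1 X0.0 Y0.0
; layer 2
G0 Z2.5
G0 X0.0 Y0.0
G1 X15.3 Y0.0
G1 X15.3 Y6.6
G1 X6.2 Y6.6
G1 X6.2 Y21.6
G1 X0.0 Y21.6
G1 X0.0 Y0.0
; layer 3
G0 Z3.7
G0 X0.0 Y0.0
G1 X15.3 Y0.0
G1 X15.3 Y6.6
G1 X6.2 Y6.6
G1 X6.2 Y21.6
G1 X0.0 Y21.6
G1 X0.0 Y0.0
; layer 4
G0 Z4.9
G0 X0.0 Y0.0
G1 X15.3 Y0.0
G1 X15.3 Y6.6
G1 X6.2 Y6.6
G1 X6.2 Y21.6
G1 X0.0 Y21.6
G1 X0.0 Y0.0
; layer 5
G0 Z6.1
G0 X0.0 Y0.0
G1 X15.3 Y0.0
G1 X15.3 Y6.6
G1 X6.2 Y6.6
G1 X6.2 Y21.6
G1 X0.0 Y21.6
G1 X0.0 Y0.0
; layer 6
G0 Z7.4
G0 X0.0 Y0.0
G1 X15.3 Y0.0
G1 X15.3 Y6.6
G1 X6.2 Y6.6
G1 X6.2 Y21.6
G1 X0.0 Y21.6
G1 X0.0 Y0.0
; layer 7
G0 Z8.6
G0 X0.0 Y0.0
G1 X15.3 Y0.0
G1 X15.3 Y6.6
G1 X6.2 Y6.6
G1 X6.2 Y21.6
G1 X0.0 Y21.6
G1 X0.0 Y0.0
M2 ; end

The solid is an L-shaped prism: outer 15.3 × 21.6 mm, arm thicknesses ≈ 6.6 mm (horizontal) and 6.2 mm (vertical), extruded 8.6 mm in z. Slicing at Δz = 1.2 mm — 7 equal slices spanning the solid's height, so layer i sits at z = i·h/7 — gives 7 non-empty perimeters. Each is a 6-segment closed polygon; G0 lifts to the layer z and rapids to the start vertex, then G1 traces the edges.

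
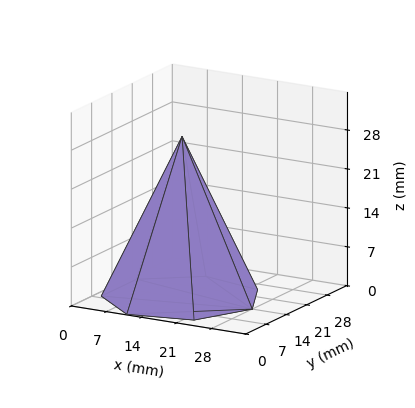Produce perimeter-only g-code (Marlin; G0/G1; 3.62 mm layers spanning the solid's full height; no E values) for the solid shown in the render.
Reading the render: the shape is a regular 7-sided pyramid, base circumscribed radius ≈ 14 mm, apex at z ≈ 29 mm (dimensions read to the nearest mm from the axis ticks). For the g-code, the solid's height is divided into equal slices at the stated Δz and each level perimeter traced with G1 moves after a G0 lift.

; perimeter-only toolpath
G21 ; units = mm
G90 ; absolute positioning
G28 ; home
; layer 1
G0 Z3.62
G0 X26.25 Y14.00
G1 X21.64 Y23.58
G1 X11.27 Y25.94
G1 X2.97 Y19.31
G1 X2.97 Y8.69
G1 X11.27 Y2.06
G1 X21.64 Y4.42
G1 X26.25 Y14.00
; layer 2
G0 Z7.25
G0 X24.50 Y14.00
G1 X20.55 Y22.21
G1 X11.66 Y24.24
G1 X4.54 Y18.55
G1 X4.54 Y9.45
G1 X11.66 Y3.76
G1 X20.55 Y5.79
G1 X24.50 Y14.00
; layer 3
G0 Z10.88
G0 X22.75 Y14.00
G1 X19.46 Y20.84
G1 X12.05 Y22.53
G1 X6.12 Y17.79
G1 X6.12 Y10.21
G1 X12.05 Y5.47
G1 X19.46 Y7.16
G1 X22.75 Y14.00
; layer 4
G0 Z14.50
G0 X21.00 Y14.00
G1 X18.37 Y19.48
G1 X12.44 Y20.82
G1 X7.70 Y17.04
G1 X7.70 Y10.96
G1 X12.44 Y7.17
G1 X18.37 Y8.53
G1 X21.00 Y14.00
; layer 5
G0 Z18.12
G0 X19.25 Y14.00
G1 X17.27 Y18.11
G1 X12.83 Y19.12
G1 X9.27 Y16.28
G1 X9.27 Y11.72
G1 X12.83 Y8.88
G1 X17.27 Y9.89
G1 X19.25 Y14.00
; layer 6
G0 Z21.75
G0 X17.50 Y14.00
G1 X16.18 Y16.74
G1 X13.22 Y17.41
G1 X10.85 Y15.52
G1 X10.85 Y12.48
G1 X13.22 Y10.59
G1 X16.18 Y11.26
G1 X17.50 Y14.00
; layer 7
G0 Z25.38
G0 X15.75 Y14.00
G1 X15.09 Y15.37
G1 X13.61 Y15.71
G1 X12.42 Y14.76
G1 X12.42 Y13.24
G1 X13.61 Y12.29
G1 X15.09 Y12.63
G1 X15.75 Y14.00
M2 ; end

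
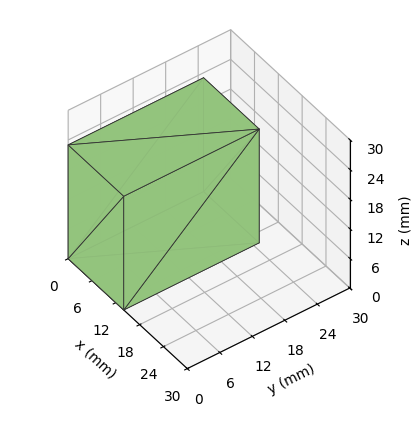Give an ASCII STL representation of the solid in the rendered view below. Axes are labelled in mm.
Reading the render: the shape is a rectangular box, roughly 14 × 25 mm footprint and 23 mm tall (dimensions read to the nearest mm from the axis ticks). For the STL, each face is triangulated and given an outward normal.

solid part
  facet normal 0.0000 0.0000 -1.0000
    outer loop
      vertex 14.0 25.0 0.0
      vertex 14.0 0.0 0.0
      vertex 0.0 0.0 0.0
    endloop
  endfacet
  facet normal 0.0000 0.0000 -1.0000
    outer loop
      vertex 0.0 25.0 0.0
      vertex 14.0 25.0 0.0
      vertex 0.0 0.0 0.0
    endloop
  endfacet
  facet normal 0.0000 0.0000 1.0000
    outer loop
      vertex 0.0 0.0 23.0
      vertex 14.0 0.0 23.0
      vertex 14.0 25.0 23.0
    endloop
  endfacet
  facet normal 0.0000 0.0000 1.0000
    outer loop
      vertex 0.0 0.0 23.0
      vertex 14.0 25.0 23.0
      vertex 0.0 25.0 23.0
    endloop
  endfacet
  facet normal 0.0000 -1.0000 0.0000
    outer loop
      vertex 0.0 0.0 0.0
      vertex 14.0 0.0 0.0
      vertex 14.0 0.0 23.0
    endloop
  endfacet
  facet normal 0.0000 -1.0000 0.0000
    outer loop
      vertex 0.0 0.0 0.0
      vertex 14.0 0.0 23.0
      vertex 0.0 0.0 23.0
    endloop
  endfacet
  facet normal 0.0000 1.0000 0.0000
    outer loop
      vertex 14.0 25.0 23.0
      vertex 14.0 25.0 0.0
      vertex 0.0 25.0 0.0
    endloop
  endfacet
  facet normal 0.0000 1.0000 0.0000
    outer loop
      vertex 0.0 25.0 23.0
      vertex 14.0 25.0 23.0
      vertex 0.0 25.0 0.0
    endloop
  endfacet
  facet normal -1.0000 0.0000 0.0000
    outer loop
      vertex 0.0 25.0 23.0
      vertex 0.0 25.0 0.0
      vertex 0.0 0.0 0.0
    endloop
  endfacet
  facet normal -1.0000 0.0000 0.0000
    outer loop
      vertex 0.0 0.0 23.0
      vertex 0.0 25.0 23.0
      vertex 0.0 0.0 0.0
    endloop
  endfacet
  facet normal 1.0000 0.0000 0.0000
    outer loop
      vertex 14.0 0.0 0.0
      vertex 14.0 25.0 0.0
      vertex 14.0 25.0 23.0
    endloop
  endfacet
  facet normal 1.0000 0.0000 0.0000
    outer loop
      vertex 14.0 0.0 0.0
      vertex 14.0 25.0 23.0
      vertex 14.0 0.0 23.0
    endloop
  endfacet
endsolid part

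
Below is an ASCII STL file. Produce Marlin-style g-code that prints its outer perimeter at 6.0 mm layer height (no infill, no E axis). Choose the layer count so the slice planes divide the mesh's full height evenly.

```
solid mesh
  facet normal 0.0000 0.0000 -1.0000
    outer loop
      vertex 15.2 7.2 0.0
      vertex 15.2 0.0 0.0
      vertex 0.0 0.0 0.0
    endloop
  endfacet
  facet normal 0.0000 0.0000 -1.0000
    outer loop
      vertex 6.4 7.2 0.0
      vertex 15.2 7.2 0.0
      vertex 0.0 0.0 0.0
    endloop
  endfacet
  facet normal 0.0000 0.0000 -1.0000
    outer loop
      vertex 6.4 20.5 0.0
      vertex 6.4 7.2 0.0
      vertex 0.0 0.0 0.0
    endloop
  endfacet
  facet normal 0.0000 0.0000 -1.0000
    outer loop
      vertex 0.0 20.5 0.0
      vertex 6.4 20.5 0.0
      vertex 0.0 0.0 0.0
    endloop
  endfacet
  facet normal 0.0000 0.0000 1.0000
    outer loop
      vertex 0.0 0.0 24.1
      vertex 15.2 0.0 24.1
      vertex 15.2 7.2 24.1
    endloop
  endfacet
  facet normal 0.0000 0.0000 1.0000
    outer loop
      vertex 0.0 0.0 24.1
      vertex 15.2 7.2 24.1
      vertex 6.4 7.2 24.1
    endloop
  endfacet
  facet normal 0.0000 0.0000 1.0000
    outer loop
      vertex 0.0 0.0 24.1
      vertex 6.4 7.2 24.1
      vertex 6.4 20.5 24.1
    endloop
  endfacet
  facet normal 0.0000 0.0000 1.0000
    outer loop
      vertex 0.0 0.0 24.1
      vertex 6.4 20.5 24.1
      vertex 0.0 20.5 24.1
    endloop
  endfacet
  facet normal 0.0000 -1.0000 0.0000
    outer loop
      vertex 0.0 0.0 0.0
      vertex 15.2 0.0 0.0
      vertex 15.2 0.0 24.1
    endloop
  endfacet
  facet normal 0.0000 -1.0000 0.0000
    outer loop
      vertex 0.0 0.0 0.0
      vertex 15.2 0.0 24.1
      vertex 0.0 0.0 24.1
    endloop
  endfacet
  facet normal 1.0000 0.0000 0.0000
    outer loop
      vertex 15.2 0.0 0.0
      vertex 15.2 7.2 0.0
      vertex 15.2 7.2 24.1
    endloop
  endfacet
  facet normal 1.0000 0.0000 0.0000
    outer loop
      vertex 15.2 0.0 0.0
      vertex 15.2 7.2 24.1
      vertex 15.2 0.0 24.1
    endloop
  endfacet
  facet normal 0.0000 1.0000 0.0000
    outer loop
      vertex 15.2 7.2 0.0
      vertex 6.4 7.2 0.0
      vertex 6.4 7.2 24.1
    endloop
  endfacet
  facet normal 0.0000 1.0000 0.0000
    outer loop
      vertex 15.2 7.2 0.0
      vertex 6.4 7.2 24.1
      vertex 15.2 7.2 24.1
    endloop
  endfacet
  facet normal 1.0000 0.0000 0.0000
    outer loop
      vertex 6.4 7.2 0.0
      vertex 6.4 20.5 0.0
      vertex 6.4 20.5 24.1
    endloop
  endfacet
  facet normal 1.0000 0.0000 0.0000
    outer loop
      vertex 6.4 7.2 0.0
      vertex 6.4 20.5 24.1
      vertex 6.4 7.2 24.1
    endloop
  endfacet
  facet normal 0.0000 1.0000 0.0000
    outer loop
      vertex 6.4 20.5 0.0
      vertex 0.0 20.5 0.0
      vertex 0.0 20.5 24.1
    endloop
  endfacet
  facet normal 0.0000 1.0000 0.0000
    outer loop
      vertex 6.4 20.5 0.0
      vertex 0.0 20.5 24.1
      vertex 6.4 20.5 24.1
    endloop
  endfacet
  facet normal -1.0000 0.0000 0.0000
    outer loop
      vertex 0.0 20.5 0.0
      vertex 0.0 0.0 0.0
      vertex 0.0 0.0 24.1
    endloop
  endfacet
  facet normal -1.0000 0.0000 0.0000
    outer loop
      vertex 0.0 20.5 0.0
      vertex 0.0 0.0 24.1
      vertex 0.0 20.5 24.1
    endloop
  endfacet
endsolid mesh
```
; perimeter-only toolpath
G21 ; units = mm
G90 ; absolute positioning
G28 ; home
; layer 1
G0 Z6.0
G0 X0.0 Y0.0
G1 X15.2 Y0.0
G1 X15.2 Y7.2
G1 X6.4 Y7.2
G1 X6.4 Y20.5
G1 X0.0 Y20.5
G1 X0.0 Y0.0
; layer 2
G0 Z12.1
G0 X0.0 Y0.0
G1 X15.2 Y0.0
G1 X15.2 Y7.2
G1 X6.4 Y7.2
G1 X6.4 Y20.5
G1 X0.0 Y20.5
G1 X0.0 Y0.0
; layer 3
G0 Z18.1
G0 X0.0 Y0.0
G1 X15.2 Y0.0
G1 X15.2 Y7.2
G1 X6.4 Y7.2
G1 X6.4 Y20.5
G1 X0.0 Y20.5
G1 X0.0 Y0.0
; layer 4
G0 Z24.1
G0 X0.0 Y0.0
G1 X15.2 Y0.0
G1 X15.2 Y7.2
G1 X6.4 Y7.2
G1 X6.4 Y20.5
G1 X0.0 Y20.5
G1 X0.0 Y0.0
M2 ; end

The solid is an L-shaped prism: outer 15.2 × 20.5 mm, arm thicknesses ≈ 7.2 mm (horizontal) and 6.4 mm (vertical), extruded 24.1 mm in z. Slicing at Δz = 6.0 mm — 4 equal slices spanning the solid's height, so layer i sits at z = i·h/4 — gives 4 non-empty perimeters. Each is a 6-segment closed polygon; G0 lifts to the layer z and rapids to the start vertex, then G1 traces the edges.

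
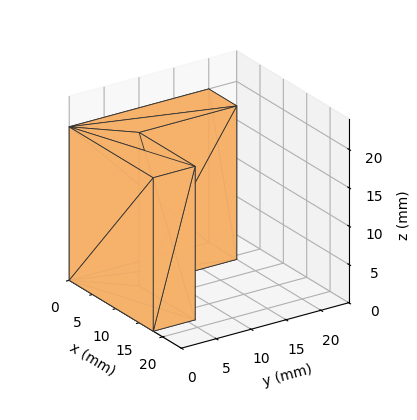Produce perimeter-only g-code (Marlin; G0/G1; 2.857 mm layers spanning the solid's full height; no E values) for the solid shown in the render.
Reading the render: the shape is an L-shaped prism: outer 18 × 20 mm, arm thicknesses ≈ 6 mm (horizontal) and 6 mm (vertical), extruded 20 mm in z (dimensions read to the nearest mm from the axis ticks). For the g-code, the solid's height is divided into equal slices at the stated Δz and each level perimeter traced with G1 moves after a G0 lift.

; perimeter-only toolpath
G21 ; units = mm
G90 ; absolute positioning
G28 ; home
; layer 1
G0 Z2.857
G0 X0.000 Y0.000
G1 X18.000 Y0.000
G1 X18.000 Y6.000
G1 X6.000 Y6.000
G1 X6.000 Y20.000
G1 X0.000 Y20.000
G1 X0.000 Y0.000
; layer 2
G0 Z5.714
G0 X0.000 Y0.000
G1 X18.000 Y0.000
G1 X18.000 Y6.000
G1 X6.000 Y6.000
G1 X6.000 Y20.000
G1 X0.000 Y20.000
G1 X0.000 Y0.000
; layer 3
G0 Z8.571
G0 X0.000 Y0.000
G1 X18.000 Y0.000
G1 X18.000 Y6.000
G1 X6.000 Y6.000
G1 X6.000 Y20.000
G1 X0.000 Y20.000
G1 X0.000 Y0.000
; layer 4
G0 Z11.429
G0 X0.000 Y0.000
G1 X18.000 Y0.000
G1 X18.000 Y6.000
G1 X6.000 Y6.000
G1 X6.000 Y20.000
G1 X0.000 Y20.000
G1 X0.000 Y0.000
; layer 5
G0 Z14.286
G0 X0.000 Y0.000
G1 X18.000 Y0.000
G1 X18.000 Y6.000
G1 X6.000 Y6.000
G1 X6.000 Y20.000
G1 X0.000 Y20.000
G1 X0.000 Y0.000
; layer 6
G0 Z17.143
G0 X0.000 Y0.000
G1 X18.000 Y0.000
G1 X18.000 Y6.000
G1 X6.000 Y6.000
G1 X6.000 Y20.000
G1 X0.000 Y20.000
G1 X0.000 Y0.000
; layer 7
G0 Z20.000
G0 X0.000 Y0.000
G1 X18.000 Y0.000
G1 X18.000 Y6.000
G1 X6.000 Y6.000
G1 X6.000 Y20.000
G1 X0.000 Y20.000
G1 X0.000 Y0.000
M2 ; end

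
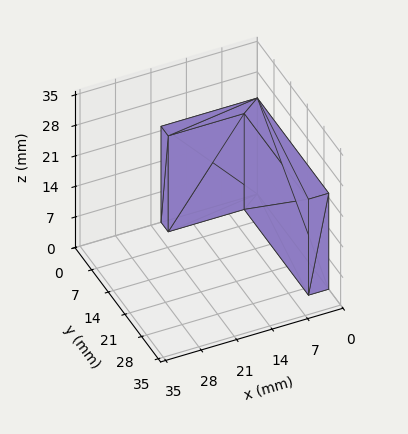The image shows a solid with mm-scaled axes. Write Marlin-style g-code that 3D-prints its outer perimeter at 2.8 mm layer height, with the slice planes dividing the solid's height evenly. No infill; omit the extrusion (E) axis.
Reading the render: the shape is an L-shaped prism: outer 19 × 30 mm, arm thicknesses ≈ 3 mm (horizontal) and 4 mm (vertical), extruded 22 mm in z (dimensions read to the nearest mm from the axis ticks). For the g-code, the solid's height is divided into equal slices at the stated Δz and each level perimeter traced with G1 moves after a G0 lift.

; perimeter-only toolpath
G21 ; units = mm
G90 ; absolute positioning
G28 ; home
; layer 1
G0 Z2.8
G0 X0.0 Y0.0
G1 X19.0 Y0.0
G1 X19.0 Y3.0
G1 X4.0 Y3.0
G1 X4.0 Y30.0
G1 X0.0 Y30.0
G1 X0.0 Y0.0
; layer 2
G0 Z5.5
G0 X0.0 Y0.0
G1 X19.0 Y0.0
G1 X19.0 Y3.0
G1 X4.0 Y3.0
G1 X4.0 Y30.0
G1 X0.0 Y30.0
G1 X0.0 Y0.0
; layer 3
G0 Z8.2
G0 X0.0 Y0.0
G1 X19.0 Y0.0
G1 X19.0 Y3.0
G1 X4.0 Y3.0
G1 X4.0 Y30.0
G1 X0.0 Y30.0
G1 X0.0 Y0.0
; layer 4
G0 Z11.0
G0 X0.0 Y0.0
G1 X19.0 Y0.0
G1 X19.0 Y3.0
G1 X4.0 Y3.0
G1 X4.0 Y30.0
G1 X0.0 Y30.0
G1 X0.0 Y0.0
; layer 5
G0 Z13.8
G0 X0.0 Y0.0
G1 X19.0 Y0.0
G1 X19.0 Y3.0
G1 X4.0 Y3.0
G1 X4.0 Y30.0
G1 X0.0 Y30.0
G1 X0.0 Y0.0
; layer 6
G0 Z16.5
G0 X0.0 Y0.0
G1 X19.0 Y0.0
G1 X19.0 Y3.0
G1 X4.0 Y3.0
G1 X4.0 Y30.0
G1 X0.0 Y30.0
G1 X0.0 Y0.0
; layer 7
G0 Z19.2
G0 X0.0 Y0.0
G1 X19.0 Y0.0
G1 X19.0 Y3.0
G1 X4.0 Y3.0
G1 X4.0 Y30.0
G1 X0.0 Y30.0
G1 X0.0 Y0.0
; layer 8
G0 Z22.0
G0 X0.0 Y0.0
G1 X19.0 Y0.0
G1 X19.0 Y3.0
G1 X4.0 Y3.0
G1 X4.0 Y30.0
G1 X0.0 Y30.0
G1 X0.0 Y0.0
M2 ; end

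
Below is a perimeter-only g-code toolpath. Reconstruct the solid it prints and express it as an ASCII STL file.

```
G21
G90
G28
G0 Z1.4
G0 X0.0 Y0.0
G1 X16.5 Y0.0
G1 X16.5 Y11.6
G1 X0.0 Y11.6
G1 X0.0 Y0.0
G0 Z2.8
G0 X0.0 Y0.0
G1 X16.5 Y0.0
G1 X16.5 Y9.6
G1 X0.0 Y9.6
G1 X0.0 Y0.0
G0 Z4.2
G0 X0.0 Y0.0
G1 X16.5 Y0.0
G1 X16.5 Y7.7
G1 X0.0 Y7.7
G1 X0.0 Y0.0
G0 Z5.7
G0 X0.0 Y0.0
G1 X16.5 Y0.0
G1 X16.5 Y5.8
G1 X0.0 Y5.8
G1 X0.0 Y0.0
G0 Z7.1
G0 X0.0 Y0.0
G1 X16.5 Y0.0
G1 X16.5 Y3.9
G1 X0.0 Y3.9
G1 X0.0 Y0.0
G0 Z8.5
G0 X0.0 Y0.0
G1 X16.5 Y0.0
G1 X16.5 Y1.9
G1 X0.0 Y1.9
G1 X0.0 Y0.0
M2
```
solid part
  facet normal 0.0000 0.0000 -1.0000
    outer loop
      vertex 16.5 13.5 0.0
      vertex 16.5 0.0 0.0
      vertex 0.0 0.0 0.0
    endloop
  endfacet
  facet normal 0.0000 0.0000 -1.0000
    outer loop
      vertex 0.0 13.5 0.0
      vertex 16.5 13.5 0.0
      vertex 0.0 0.0 0.0
    endloop
  endfacet
  facet normal 0.0000 -1.0000 0.0000
    outer loop
      vertex 0.0 0.0 0.0
      vertex 16.5 0.0 0.0
      vertex 16.5 0.0 9.9
    endloop
  endfacet
  facet normal 0.0000 -1.0000 0.0000
    outer loop
      vertex 0.0 0.0 0.0
      vertex 16.5 0.0 9.9
      vertex 0.0 0.0 9.9
    endloop
  endfacet
  facet normal 0.0000 0.5914 0.8064
    outer loop
      vertex 0.0 0.0 9.9
      vertex 16.5 0.0 9.9
      vertex 16.5 13.5 0.0
    endloop
  endfacet
  facet normal 0.0000 0.5914 0.8064
    outer loop
      vertex 0.0 0.0 9.9
      vertex 16.5 13.5 0.0
      vertex 0.0 13.5 0.0
    endloop
  endfacet
  facet normal -1.0000 0.0000 0.0000
    outer loop
      vertex 0.0 0.0 9.9
      vertex 0.0 13.5 0.0
      vertex 0.0 0.0 0.0
    endloop
  endfacet
  facet normal 1.0000 0.0000 0.0000
    outer loop
      vertex 16.5 0.0 0.0
      vertex 16.5 13.5 0.0
      vertex 16.5 0.0 9.9
    endloop
  endfacet
endsolid part

The G0 Z moves step by Δz≈1.4 mm. The G1 loops shrink linearly with z, so the solid tapers from its base footprint up to z≈9.9. Closing with a flat bottom cap and the tapered top and triangulating gives 8 facets — a wedge (ramp): 16.5 × 13.5 mm base, rising to 9.9 mm along the y=0 edge and sloping linearly to z=0 at y=13.5.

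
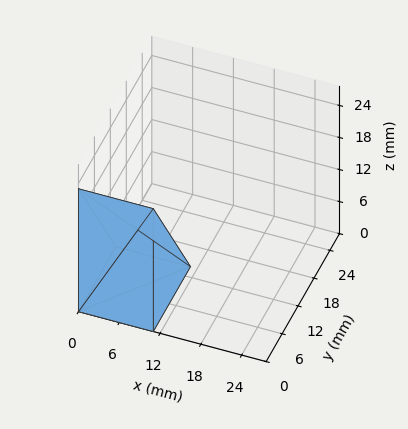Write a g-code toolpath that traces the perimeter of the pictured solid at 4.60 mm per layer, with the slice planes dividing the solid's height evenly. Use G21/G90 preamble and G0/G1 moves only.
Reading the render: the shape is a wedge (ramp): 11 × 14 mm base, rising to 23 mm along the y=0 edge and sloping linearly to z=0 at y=14 (dimensions read to the nearest mm from the axis ticks). For the g-code, the solid's height is divided into equal slices at the stated Δz and each level perimeter traced with G1 moves after a G0 lift.

; perimeter-only toolpath
G21 ; units = mm
G90 ; absolute positioning
G28 ; home
; layer 1
G0 Z4.60
G0 X0.00 Y0.00
G1 X11.00 Y0.00
G1 X11.00 Y11.20
G1 X0.00 Y11.20
G1 X0.00 Y0.00
; layer 2
G0 Z9.20
G0 X0.00 Y0.00
G1 X11.00 Y0.00
G1 X11.00 Y8.40
G1 X0.00 Y8.40
G1 X0.00 Y0.00
; layer 3
G0 Z13.80
G0 X0.00 Y0.00
G1 X11.00 Y0.00
G1 X11.00 Y5.60
G1 X0.00 Y5.60
G1 X0.00 Y0.00
; layer 4
G0 Z18.40
G0 X0.00 Y0.00
G1 X11.00 Y0.00
G1 X11.00 Y2.80
G1 X0.00 Y2.80
G1 X0.00 Y0.00
M2 ; end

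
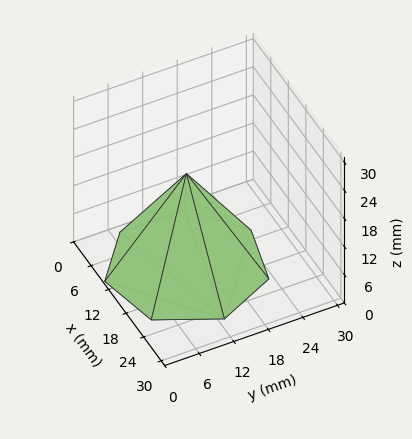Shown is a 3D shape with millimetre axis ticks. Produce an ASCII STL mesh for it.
Reading the render: the shape is a regular 7-sided pyramid, base circumscribed radius ≈ 13 mm, apex at z ≈ 20 mm (dimensions read to the nearest mm from the axis ticks). For the STL, each face is triangulated and given an outward normal.

solid part
  facet normal 0.0000 0.0000 -1.0000
    outer loop
      vertex 10.1 25.7 0.0
      vertex 21.1 23.2 0.0
      vertex 26.0 13.0 0.0
    endloop
  endfacet
  facet normal 0.0000 0.0000 -1.0000
    outer loop
      vertex 1.3 18.6 0.0
      vertex 10.1 25.7 0.0
      vertex 26.0 13.0 0.0
    endloop
  endfacet
  facet normal 0.0000 0.0000 -1.0000
    outer loop
      vertex 1.3 7.4 0.0
      vertex 1.3 18.6 0.0
      vertex 26.0 13.0 0.0
    endloop
  endfacet
  facet normal 0.0000 0.0000 -1.0000
    outer loop
      vertex 10.1 0.3 0.0
      vertex 1.3 7.4 0.0
      vertex 26.0 13.0 0.0
    endloop
  endfacet
  facet normal 0.0000 0.0000 -1.0000
    outer loop
      vertex 21.1 2.8 0.0
      vertex 10.1 0.3 0.0
      vertex 26.0 13.0 0.0
    endloop
  endfacet
  facet normal 0.7777 0.3736 0.5055
    outer loop
      vertex 26.0 13.0 0.0
      vertex 21.1 23.2 0.0
      vertex 13.0 13.0 20.0
    endloop
  endfacet
  facet normal 0.1911 0.8409 0.5063
    outer loop
      vertex 21.1 23.2 0.0
      vertex 10.1 25.7 0.0
      vertex 13.0 13.0 20.0
    endloop
  endfacet
  facet normal -0.5419 0.6717 0.5051
    outer loop
      vertex 10.1 25.7 0.0
      vertex 1.3 18.6 0.0
      vertex 13.0 13.0 20.0
    endloop
  endfacet
  facet normal -0.8632 0.0000 0.5049
    outer loop
      vertex 1.3 18.6 0.0
      vertex 1.3 7.4 0.0
      vertex 13.0 13.0 20.0
    endloop
  endfacet
  facet normal -0.5419 -0.6717 0.5051
    outer loop
      vertex 1.3 7.4 0.0
      vertex 10.1 0.3 0.0
      vertex 13.0 13.0 20.0
    endloop
  endfacet
  facet normal 0.1911 -0.8409 0.5063
    outer loop
      vertex 10.1 0.3 0.0
      vertex 21.1 2.8 0.0
      vertex 13.0 13.0 20.0
    endloop
  endfacet
  facet normal 0.7777 -0.3736 0.5055
    outer loop
      vertex 21.1 2.8 0.0
      vertex 26.0 13.0 0.0
      vertex 13.0 13.0 20.0
    endloop
  endfacet
endsolid part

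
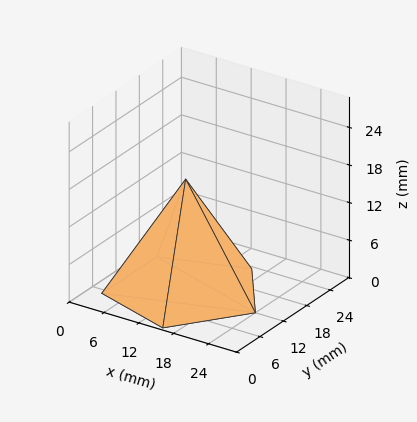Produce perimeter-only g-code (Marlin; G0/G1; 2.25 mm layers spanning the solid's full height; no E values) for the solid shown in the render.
Reading the render: the shape is a regular 5-sided pyramid, base circumscribed radius ≈ 12 mm, apex at z ≈ 18 mm (dimensions read to the nearest mm from the axis ticks). For the g-code, the solid's height is divided into equal slices at the stated Δz and each level perimeter traced with G1 moves after a G0 lift.

; perimeter-only toolpath
G21 ; units = mm
G90 ; absolute positioning
G28 ; home
; layer 1
G0 Z2.25
G0 X22.50 Y12.00
G1 X15.25 Y21.98
G1 X3.50 Y18.17
G1 X3.50 Y5.83
G1 X15.25 Y2.02
G1 X22.50 Y12.00
; layer 2
G0 Z4.50
G0 X21.00 Y12.00
G1 X14.78 Y20.56
G1 X4.72 Y17.29
G1 X4.72 Y6.71
G1 X14.78 Y3.44
G1 X21.00 Y12.00
; layer 3
G0 Z6.75
G0 X19.50 Y12.00
G1 X14.32 Y19.13
G1 X5.93 Y16.41
G1 X5.93 Y7.59
G1 X14.32 Y4.87
G1 X19.50 Y12.00
; layer 4
G0 Z9.00
G0 X18.00 Y12.00
G1 X13.86 Y17.70
G1 X7.14 Y15.53
G1 X7.14 Y8.47
G1 X13.86 Y6.29
G1 X18.00 Y12.00
; layer 5
G0 Z11.25
G0 X16.50 Y12.00
G1 X13.39 Y16.28
G1 X8.36 Y14.64
G1 X8.36 Y9.36
G1 X13.39 Y7.72
G1 X16.50 Y12.00
; layer 6
G0 Z13.50
G0 X15.00 Y12.00
G1 X12.93 Y14.85
G1 X9.57 Y13.76
G1 X9.57 Y10.24
G1 X12.93 Y9.15
G1 X15.00 Y12.00
; layer 7
G0 Z15.75
G0 X13.50 Y12.00
G1 X12.46 Y13.43
G1 X10.79 Y12.88
G1 X10.79 Y11.12
G1 X12.46 Y10.57
G1 X13.50 Y12.00
M2 ; end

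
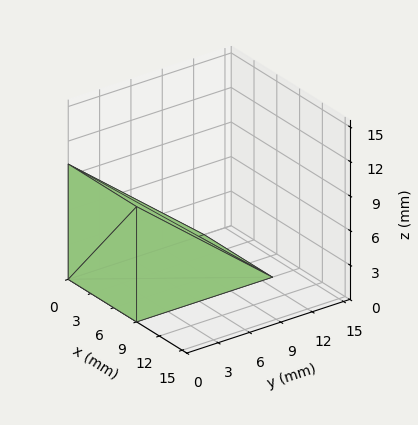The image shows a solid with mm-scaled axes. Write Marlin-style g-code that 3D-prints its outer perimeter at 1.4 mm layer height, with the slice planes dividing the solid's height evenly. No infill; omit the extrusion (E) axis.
Reading the render: the shape is a wedge (ramp): 9 × 13 mm base, rising to 10 mm along the y=0 edge and sloping linearly to z=0 at y=13 (dimensions read to the nearest mm from the axis ticks). For the g-code, the solid's height is divided into equal slices at the stated Δz and each level perimeter traced with G1 moves after a G0 lift.

; perimeter-only toolpath
G21 ; units = mm
G90 ; absolute positioning
G28 ; home
; layer 1
G0 Z1.4
G0 X0.0 Y0.0
G1 X9.0 Y0.0
G1 X9.0 Y11.1
G1 X0.0 Y11.1
G1 X0.0 Y0.0
; layer 2
G0 Z2.9
G0 X0.0 Y0.0
G1 X9.0 Y0.0
G1 X9.0 Y9.3
G1 X0.0 Y9.3
G1 X0.0 Y0.0
; layer 3
G0 Z4.3
G0 X0.0 Y0.0
G1 X9.0 Y0.0
G1 X9.0 Y7.4
G1 X0.0 Y7.4
G1 X0.0 Y0.0
; layer 4
G0 Z5.7
G0 X0.0 Y0.0
G1 X9.0 Y0.0
G1 X9.0 Y5.6
G1 X0.0 Y5.6
G1 X0.0 Y0.0
; layer 5
G0 Z7.1
G0 X0.0 Y0.0
G1 X9.0 Y0.0
G1 X9.0 Y3.7
G1 X0.0 Y3.7
G1 X0.0 Y0.0
; layer 6
G0 Z8.6
G0 X0.0 Y0.0
G1 X9.0 Y0.0
G1 X9.0 Y1.9
G1 X0.0 Y1.9
G1 X0.0 Y0.0
M2 ; end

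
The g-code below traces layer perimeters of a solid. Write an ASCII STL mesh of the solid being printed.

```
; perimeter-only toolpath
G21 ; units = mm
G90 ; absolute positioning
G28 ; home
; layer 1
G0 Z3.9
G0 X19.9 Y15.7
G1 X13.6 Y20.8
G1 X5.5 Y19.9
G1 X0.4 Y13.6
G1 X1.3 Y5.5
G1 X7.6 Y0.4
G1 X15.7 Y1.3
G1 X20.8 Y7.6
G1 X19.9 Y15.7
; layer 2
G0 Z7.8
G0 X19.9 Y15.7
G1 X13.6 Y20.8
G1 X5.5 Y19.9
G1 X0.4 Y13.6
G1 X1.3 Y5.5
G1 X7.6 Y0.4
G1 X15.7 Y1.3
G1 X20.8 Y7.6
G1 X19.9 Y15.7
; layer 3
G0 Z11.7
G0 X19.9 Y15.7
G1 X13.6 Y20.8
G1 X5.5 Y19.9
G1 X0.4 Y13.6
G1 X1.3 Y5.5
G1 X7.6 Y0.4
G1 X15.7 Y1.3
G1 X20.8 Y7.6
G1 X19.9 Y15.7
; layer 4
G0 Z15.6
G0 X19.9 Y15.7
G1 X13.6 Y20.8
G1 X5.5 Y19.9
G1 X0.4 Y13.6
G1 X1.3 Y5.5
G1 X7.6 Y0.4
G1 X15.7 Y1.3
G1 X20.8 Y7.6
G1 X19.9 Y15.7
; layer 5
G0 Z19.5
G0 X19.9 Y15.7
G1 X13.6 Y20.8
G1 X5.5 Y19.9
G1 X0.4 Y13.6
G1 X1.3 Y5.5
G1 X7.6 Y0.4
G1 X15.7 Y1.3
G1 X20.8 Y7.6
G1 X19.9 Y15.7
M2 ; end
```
solid part
  facet normal 0.0000 0.0000 -1.0000
    outer loop
      vertex 5.5 19.9 0.0
      vertex 13.6 20.8 0.0
      vertex 19.9 15.7 0.0
    endloop
  endfacet
  facet normal 0.0000 0.0000 -1.0000
    outer loop
      vertex 0.4 13.6 0.0
      vertex 5.5 19.9 0.0
      vertex 19.9 15.7 0.0
    endloop
  endfacet
  facet normal 0.0000 0.0000 -1.0000
    outer loop
      vertex 1.3 5.5 0.0
      vertex 0.4 13.6 0.0
      vertex 19.9 15.7 0.0
    endloop
  endfacet
  facet normal 0.0000 0.0000 -1.0000
    outer loop
      vertex 7.6 0.4 0.0
      vertex 1.3 5.5 0.0
      vertex 19.9 15.7 0.0
    endloop
  endfacet
  facet normal 0.0000 0.0000 -1.0000
    outer loop
      vertex 15.7 1.3 0.0
      vertex 7.6 0.4 0.0
      vertex 19.9 15.7 0.0
    endloop
  endfacet
  facet normal 0.0000 0.0000 -1.0000
    outer loop
      vertex 20.8 7.6 0.0
      vertex 15.7 1.3 0.0
      vertex 19.9 15.7 0.0
    endloop
  endfacet
  facet normal 0.0000 0.0000 1.0000
    outer loop
      vertex 19.9 15.7 19.5
      vertex 13.6 20.8 19.5
      vertex 5.5 19.9 19.5
    endloop
  endfacet
  facet normal 0.0000 0.0000 1.0000
    outer loop
      vertex 19.9 15.7 19.5
      vertex 5.5 19.9 19.5
      vertex 0.4 13.6 19.5
    endloop
  endfacet
  facet normal 0.0000 0.0000 1.0000
    outer loop
      vertex 19.9 15.7 19.5
      vertex 0.4 13.6 19.5
      vertex 1.3 5.5 19.5
    endloop
  endfacet
  facet normal 0.0000 0.0000 1.0000
    outer loop
      vertex 19.9 15.7 19.5
      vertex 1.3 5.5 19.5
      vertex 7.6 0.4 19.5
    endloop
  endfacet
  facet normal 0.0000 0.0000 1.0000
    outer loop
      vertex 19.9 15.7 19.5
      vertex 7.6 0.4 19.5
      vertex 15.7 1.3 19.5
    endloop
  endfacet
  facet normal 0.0000 0.0000 1.0000
    outer loop
      vertex 19.9 15.7 19.5
      vertex 15.7 1.3 19.5
      vertex 20.8 7.6 19.5
    endloop
  endfacet
  facet normal 0.6292 0.7772 0.0000
    outer loop
      vertex 19.9 15.7 0.0
      vertex 13.6 20.8 0.0
      vertex 13.6 20.8 19.5
    endloop
  endfacet
  facet normal 0.6292 0.7772 0.0000
    outer loop
      vertex 19.9 15.7 0.0
      vertex 13.6 20.8 19.5
      vertex 19.9 15.7 19.5
    endloop
  endfacet
  facet normal -0.1104 0.9939 0.0000
    outer loop
      vertex 13.6 20.8 0.0
      vertex 5.5 19.9 0.0
      vertex 5.5 19.9 19.5
    endloop
  endfacet
  facet normal -0.1104 0.9939 0.0000
    outer loop
      vertex 13.6 20.8 0.0
      vertex 5.5 19.9 19.5
      vertex 13.6 20.8 19.5
    endloop
  endfacet
  facet normal -0.7772 0.6292 0.0000
    outer loop
      vertex 5.5 19.9 0.0
      vertex 0.4 13.6 0.0
      vertex 0.4 13.6 19.5
    endloop
  endfacet
  facet normal -0.7772 0.6292 0.0000
    outer loop
      vertex 5.5 19.9 0.0
      vertex 0.4 13.6 19.5
      vertex 5.5 19.9 19.5
    endloop
  endfacet
  facet normal -0.9939 -0.1104 0.0000
    outer loop
      vertex 0.4 13.6 0.0
      vertex 1.3 5.5 0.0
      vertex 1.3 5.5 19.5
    endloop
  endfacet
  facet normal -0.9939 -0.1104 0.0000
    outer loop
      vertex 0.4 13.6 0.0
      vertex 1.3 5.5 19.5
      vertex 0.4 13.6 19.5
    endloop
  endfacet
  facet normal -0.6292 -0.7772 0.0000
    outer loop
      vertex 1.3 5.5 0.0
      vertex 7.6 0.4 0.0
      vertex 7.6 0.4 19.5
    endloop
  endfacet
  facet normal -0.6292 -0.7772 0.0000
    outer loop
      vertex 1.3 5.5 0.0
      vertex 7.6 0.4 19.5
      vertex 1.3 5.5 19.5
    endloop
  endfacet
  facet normal 0.1104 -0.9939 0.0000
    outer loop
      vertex 7.6 0.4 0.0
      vertex 15.7 1.3 0.0
      vertex 15.7 1.3 19.5
    endloop
  endfacet
  facet normal 0.1104 -0.9939 0.0000
    outer loop
      vertex 7.6 0.4 0.0
      vertex 15.7 1.3 19.5
      vertex 7.6 0.4 19.5
    endloop
  endfacet
  facet normal 0.7772 -0.6292 0.0000
    outer loop
      vertex 15.7 1.3 0.0
      vertex 20.8 7.6 0.0
      vertex 20.8 7.6 19.5
    endloop
  endfacet
  facet normal 0.7772 -0.6292 0.0000
    outer loop
      vertex 15.7 1.3 0.0
      vertex 20.8 7.6 19.5
      vertex 15.7 1.3 19.5
    endloop
  endfacet
  facet normal 0.9939 0.1104 0.0000
    outer loop
      vertex 20.8 7.6 0.0
      vertex 19.9 15.7 0.0
      vertex 19.9 15.7 19.5
    endloop
  endfacet
  facet normal 0.9939 0.1104 0.0000
    outer loop
      vertex 20.8 7.6 0.0
      vertex 19.9 15.7 19.5
      vertex 20.8 7.6 19.5
    endloop
  endfacet
endsolid part

The G0 Z moves step by Δz≈3.9 mm. Every layer's G1 loop is the same polygon, so the solid is a straight extrusion of it from z=0 to z≈19.5. Closing with flat bottom and top caps and triangulating gives 28 facets — a regular 8-sided prism (a cylinder approximated with 8 flat sides), circumscribed radius ≈ 10.6 mm, height ≈ 19.5 mm.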